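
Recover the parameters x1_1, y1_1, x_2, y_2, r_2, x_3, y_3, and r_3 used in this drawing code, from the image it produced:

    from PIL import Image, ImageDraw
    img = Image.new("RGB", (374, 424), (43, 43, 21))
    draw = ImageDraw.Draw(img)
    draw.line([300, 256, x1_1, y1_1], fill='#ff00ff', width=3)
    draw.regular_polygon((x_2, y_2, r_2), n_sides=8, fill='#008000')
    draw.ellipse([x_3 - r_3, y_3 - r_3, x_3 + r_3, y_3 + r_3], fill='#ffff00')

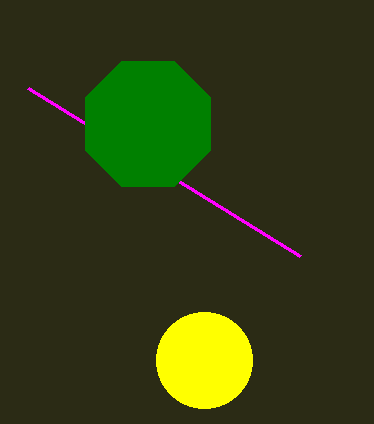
x1_1 = 28, y1_1 = 88, x_2 = 148, y_2 = 124, r_2 = 68, x_3 = 204, y_3 = 360, r_3 = 48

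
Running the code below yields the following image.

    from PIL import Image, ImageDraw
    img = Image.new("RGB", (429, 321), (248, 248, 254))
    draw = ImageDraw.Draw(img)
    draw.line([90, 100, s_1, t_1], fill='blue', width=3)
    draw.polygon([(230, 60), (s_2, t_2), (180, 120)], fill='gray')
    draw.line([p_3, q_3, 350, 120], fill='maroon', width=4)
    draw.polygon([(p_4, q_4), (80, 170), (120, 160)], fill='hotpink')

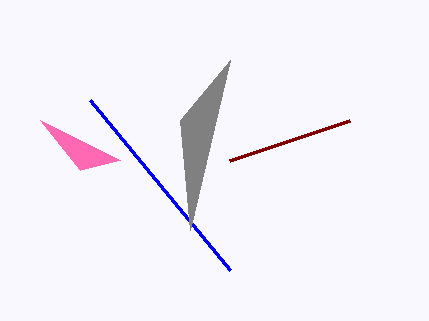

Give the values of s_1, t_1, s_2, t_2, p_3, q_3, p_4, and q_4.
s_1 = 230; t_1 = 270; s_2 = 190; t_2 = 230; p_3 = 230; q_3 = 160; p_4 = 40; q_4 = 120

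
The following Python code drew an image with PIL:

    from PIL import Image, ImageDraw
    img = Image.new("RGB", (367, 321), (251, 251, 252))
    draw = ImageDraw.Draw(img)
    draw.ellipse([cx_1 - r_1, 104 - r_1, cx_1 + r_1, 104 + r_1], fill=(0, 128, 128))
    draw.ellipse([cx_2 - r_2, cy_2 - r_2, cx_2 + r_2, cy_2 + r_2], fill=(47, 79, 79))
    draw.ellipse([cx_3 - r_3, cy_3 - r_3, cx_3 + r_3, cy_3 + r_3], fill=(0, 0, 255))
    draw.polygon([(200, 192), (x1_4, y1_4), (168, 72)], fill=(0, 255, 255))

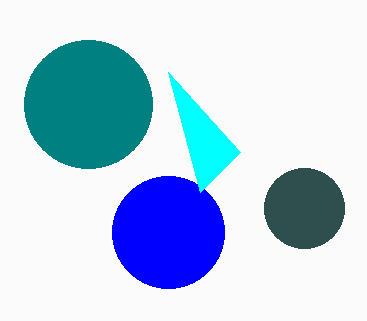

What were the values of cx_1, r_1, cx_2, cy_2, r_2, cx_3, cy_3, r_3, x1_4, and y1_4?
cx_1 = 88
r_1 = 64
cx_2 = 304
cy_2 = 208
r_2 = 40
cx_3 = 168
cy_3 = 232
r_3 = 56
x1_4 = 240
y1_4 = 152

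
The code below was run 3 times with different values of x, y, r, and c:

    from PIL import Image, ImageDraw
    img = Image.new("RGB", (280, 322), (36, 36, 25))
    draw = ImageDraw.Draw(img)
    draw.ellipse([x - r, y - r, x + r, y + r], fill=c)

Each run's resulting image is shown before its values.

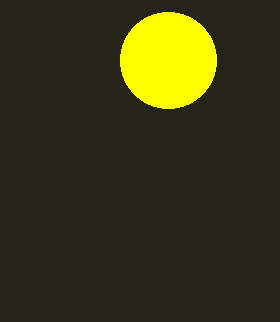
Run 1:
x = 168
y = 60
r = 48
c = 'yellow'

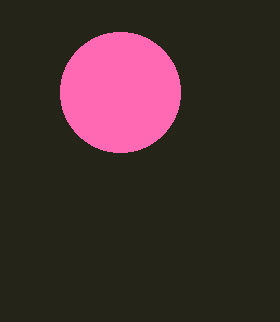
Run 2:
x = 120
y = 92
r = 60
c = 'hotpink'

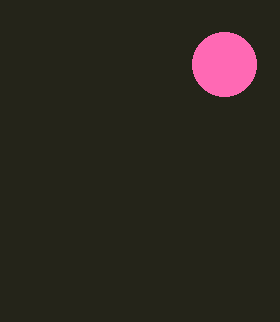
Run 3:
x = 224, y = 64, r = 32, c = 'hotpink'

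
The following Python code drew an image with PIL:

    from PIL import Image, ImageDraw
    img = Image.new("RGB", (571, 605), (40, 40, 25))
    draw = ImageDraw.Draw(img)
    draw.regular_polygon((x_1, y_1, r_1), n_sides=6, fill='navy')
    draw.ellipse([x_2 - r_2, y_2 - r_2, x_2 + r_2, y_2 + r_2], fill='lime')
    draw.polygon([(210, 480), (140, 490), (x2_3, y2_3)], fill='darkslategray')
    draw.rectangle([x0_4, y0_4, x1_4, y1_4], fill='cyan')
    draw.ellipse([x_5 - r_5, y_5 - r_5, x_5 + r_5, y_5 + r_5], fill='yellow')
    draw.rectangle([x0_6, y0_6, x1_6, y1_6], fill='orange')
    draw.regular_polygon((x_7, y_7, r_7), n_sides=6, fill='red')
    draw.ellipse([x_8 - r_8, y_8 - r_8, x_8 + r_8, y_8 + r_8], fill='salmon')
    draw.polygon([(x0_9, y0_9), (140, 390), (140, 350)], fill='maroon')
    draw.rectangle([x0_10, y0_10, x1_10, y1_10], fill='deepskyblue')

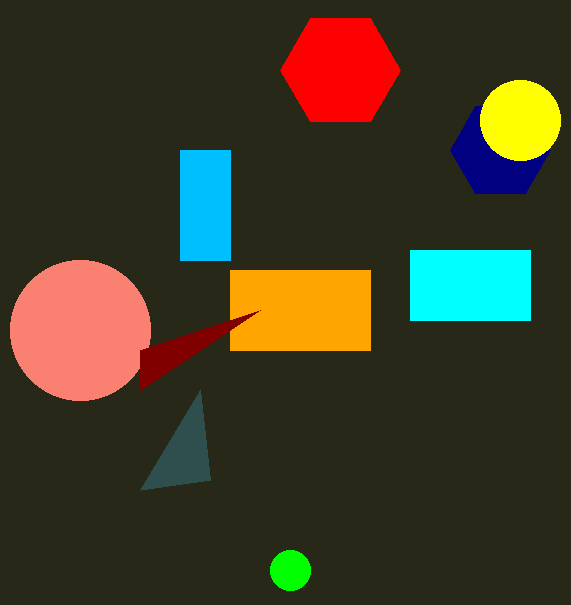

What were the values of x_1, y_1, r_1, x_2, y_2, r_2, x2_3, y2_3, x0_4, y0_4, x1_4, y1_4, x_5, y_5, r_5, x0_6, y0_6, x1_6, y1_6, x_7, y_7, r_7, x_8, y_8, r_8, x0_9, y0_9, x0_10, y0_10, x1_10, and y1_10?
x_1 = 500; y_1 = 150; r_1 = 50; x_2 = 290; y_2 = 570; r_2 = 20; x2_3 = 200; y2_3 = 390; x0_4 = 410; y0_4 = 250; x1_4 = 530; y1_4 = 320; x_5 = 520; y_5 = 120; r_5 = 40; x0_6 = 230; y0_6 = 270; x1_6 = 370; y1_6 = 350; x_7 = 340; y_7 = 70; r_7 = 60; x_8 = 80; y_8 = 330; r_8 = 70; x0_9 = 260; y0_9 = 310; x0_10 = 180; y0_10 = 150; x1_10 = 230; y1_10 = 260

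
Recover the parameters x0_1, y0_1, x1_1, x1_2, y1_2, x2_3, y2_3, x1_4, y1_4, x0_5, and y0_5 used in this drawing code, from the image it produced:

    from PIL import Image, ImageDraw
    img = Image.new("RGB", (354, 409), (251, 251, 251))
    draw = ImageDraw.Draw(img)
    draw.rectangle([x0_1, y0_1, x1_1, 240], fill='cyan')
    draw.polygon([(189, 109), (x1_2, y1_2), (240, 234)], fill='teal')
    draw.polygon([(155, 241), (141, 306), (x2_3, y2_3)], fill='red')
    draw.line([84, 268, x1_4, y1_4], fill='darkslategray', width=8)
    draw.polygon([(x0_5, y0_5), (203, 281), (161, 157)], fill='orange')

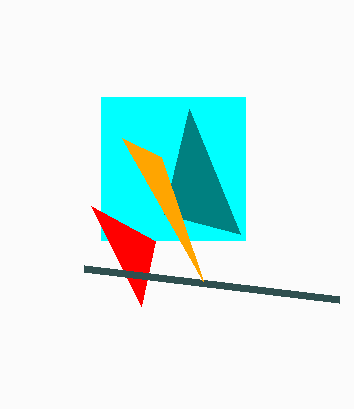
x0_1 = 101
y0_1 = 97
x1_1 = 245
x1_2 = 164
y1_2 = 214
x2_3 = 91
y2_3 = 206
x1_4 = 339
y1_4 = 299
x0_5 = 122
y0_5 = 138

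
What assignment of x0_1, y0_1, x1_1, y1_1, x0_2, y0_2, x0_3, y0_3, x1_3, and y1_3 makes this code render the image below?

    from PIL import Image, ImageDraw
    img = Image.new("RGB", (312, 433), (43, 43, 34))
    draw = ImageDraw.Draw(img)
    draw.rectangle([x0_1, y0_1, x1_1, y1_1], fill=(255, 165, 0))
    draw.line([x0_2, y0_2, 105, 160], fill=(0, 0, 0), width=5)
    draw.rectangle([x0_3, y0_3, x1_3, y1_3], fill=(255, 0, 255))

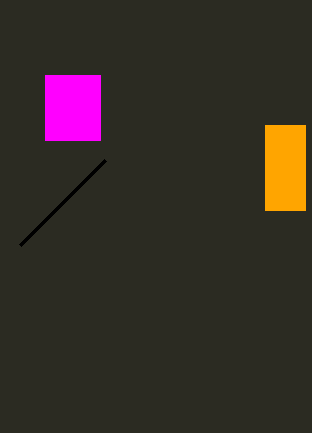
x0_1 = 265, y0_1 = 125, x1_1 = 305, y1_1 = 210, x0_2 = 20, y0_2 = 245, x0_3 = 45, y0_3 = 75, x1_3 = 100, y1_3 = 140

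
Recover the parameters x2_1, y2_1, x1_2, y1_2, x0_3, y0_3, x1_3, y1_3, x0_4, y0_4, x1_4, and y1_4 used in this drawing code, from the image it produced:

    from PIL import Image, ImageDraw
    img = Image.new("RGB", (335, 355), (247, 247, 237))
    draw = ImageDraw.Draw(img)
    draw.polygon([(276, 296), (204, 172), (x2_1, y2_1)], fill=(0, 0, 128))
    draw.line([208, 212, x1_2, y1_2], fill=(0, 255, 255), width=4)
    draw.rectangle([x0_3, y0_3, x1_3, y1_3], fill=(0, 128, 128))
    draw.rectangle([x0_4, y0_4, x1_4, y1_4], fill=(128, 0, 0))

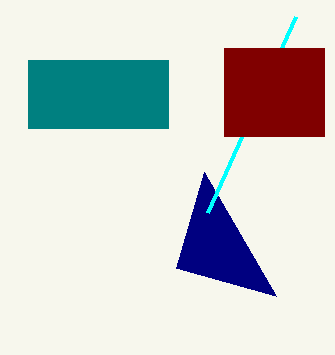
x2_1 = 176, y2_1 = 268, x1_2 = 296, y1_2 = 16, x0_3 = 28, y0_3 = 60, x1_3 = 168, y1_3 = 128, x0_4 = 224, y0_4 = 48, x1_4 = 324, y1_4 = 136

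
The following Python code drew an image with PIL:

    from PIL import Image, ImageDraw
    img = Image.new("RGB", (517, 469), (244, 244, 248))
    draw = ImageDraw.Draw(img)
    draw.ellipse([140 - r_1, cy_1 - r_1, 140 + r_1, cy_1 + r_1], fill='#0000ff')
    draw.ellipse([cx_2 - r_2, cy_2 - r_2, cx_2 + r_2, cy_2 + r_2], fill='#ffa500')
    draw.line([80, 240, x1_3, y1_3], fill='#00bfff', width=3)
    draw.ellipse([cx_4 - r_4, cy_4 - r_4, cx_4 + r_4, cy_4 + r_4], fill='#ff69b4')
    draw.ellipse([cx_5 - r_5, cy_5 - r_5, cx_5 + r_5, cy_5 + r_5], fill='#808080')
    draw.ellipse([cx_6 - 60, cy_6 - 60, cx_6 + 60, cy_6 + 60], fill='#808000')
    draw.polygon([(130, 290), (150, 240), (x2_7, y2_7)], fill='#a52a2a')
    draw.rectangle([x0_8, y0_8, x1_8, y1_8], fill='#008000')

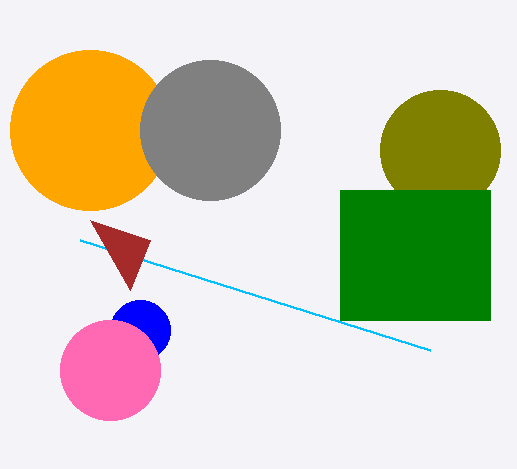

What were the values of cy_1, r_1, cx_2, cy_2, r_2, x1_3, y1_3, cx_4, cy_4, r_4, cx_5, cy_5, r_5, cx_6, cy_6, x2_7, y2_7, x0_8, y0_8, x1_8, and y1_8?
cy_1 = 330
r_1 = 30
cx_2 = 90
cy_2 = 130
r_2 = 80
x1_3 = 430
y1_3 = 350
cx_4 = 110
cy_4 = 370
r_4 = 50
cx_5 = 210
cy_5 = 130
r_5 = 70
cx_6 = 440
cy_6 = 150
x2_7 = 90
y2_7 = 220
x0_8 = 340
y0_8 = 190
x1_8 = 490
y1_8 = 320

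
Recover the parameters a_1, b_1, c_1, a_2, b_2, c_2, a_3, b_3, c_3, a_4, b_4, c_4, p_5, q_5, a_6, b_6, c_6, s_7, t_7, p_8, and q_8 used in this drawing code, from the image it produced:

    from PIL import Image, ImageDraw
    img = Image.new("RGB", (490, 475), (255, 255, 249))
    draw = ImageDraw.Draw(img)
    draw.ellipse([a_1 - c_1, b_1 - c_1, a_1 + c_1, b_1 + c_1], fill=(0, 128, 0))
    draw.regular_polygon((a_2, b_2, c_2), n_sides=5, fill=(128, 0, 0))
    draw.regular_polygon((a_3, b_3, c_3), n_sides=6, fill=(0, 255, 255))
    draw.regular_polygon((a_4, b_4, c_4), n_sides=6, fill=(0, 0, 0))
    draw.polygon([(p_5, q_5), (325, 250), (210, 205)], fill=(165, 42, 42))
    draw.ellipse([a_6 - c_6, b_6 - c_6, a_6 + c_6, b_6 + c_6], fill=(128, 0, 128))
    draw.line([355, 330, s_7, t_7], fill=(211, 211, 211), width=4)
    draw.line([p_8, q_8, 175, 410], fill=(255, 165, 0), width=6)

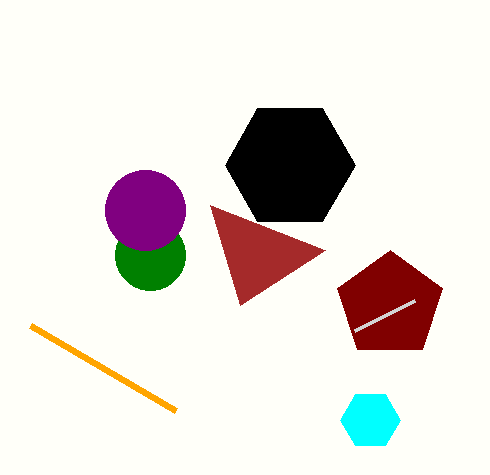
a_1 = 150; b_1 = 255; c_1 = 35; a_2 = 390; b_2 = 305; c_2 = 55; a_3 = 370; b_3 = 420; c_3 = 30; a_4 = 290; b_4 = 165; c_4 = 65; p_5 = 240; q_5 = 305; a_6 = 145; b_6 = 210; c_6 = 40; s_7 = 415; t_7 = 300; p_8 = 30; q_8 = 325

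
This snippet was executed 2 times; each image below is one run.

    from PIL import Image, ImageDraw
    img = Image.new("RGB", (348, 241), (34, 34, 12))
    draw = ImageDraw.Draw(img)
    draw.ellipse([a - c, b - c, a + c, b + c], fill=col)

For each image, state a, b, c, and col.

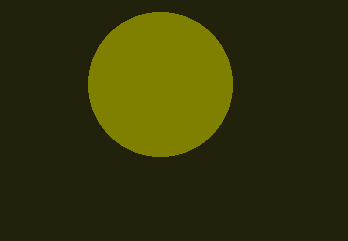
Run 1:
a = 160
b = 84
c = 72
col = 'olive'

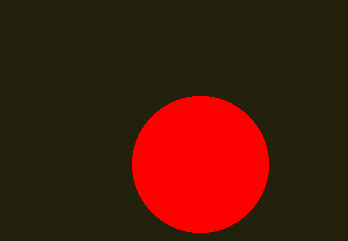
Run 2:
a = 200, b = 164, c = 68, col = 'red'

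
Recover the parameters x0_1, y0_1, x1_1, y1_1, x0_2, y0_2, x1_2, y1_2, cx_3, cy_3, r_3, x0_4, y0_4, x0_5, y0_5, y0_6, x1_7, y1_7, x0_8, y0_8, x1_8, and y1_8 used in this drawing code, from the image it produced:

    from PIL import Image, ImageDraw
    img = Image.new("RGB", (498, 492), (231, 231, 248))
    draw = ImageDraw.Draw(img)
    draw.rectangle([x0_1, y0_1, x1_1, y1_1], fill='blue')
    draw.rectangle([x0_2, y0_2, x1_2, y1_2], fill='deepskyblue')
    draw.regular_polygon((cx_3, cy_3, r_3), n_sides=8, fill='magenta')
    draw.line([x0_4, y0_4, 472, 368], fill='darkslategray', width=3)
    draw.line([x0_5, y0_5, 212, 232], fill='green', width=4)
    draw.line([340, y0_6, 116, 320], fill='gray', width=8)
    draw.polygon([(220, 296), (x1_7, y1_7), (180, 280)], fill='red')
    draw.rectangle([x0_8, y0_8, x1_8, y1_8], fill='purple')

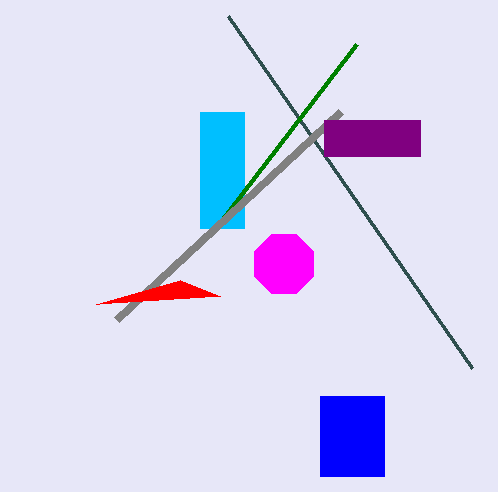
x0_1 = 320
y0_1 = 396
x1_1 = 384
y1_1 = 476
x0_2 = 200
y0_2 = 112
x1_2 = 244
y1_2 = 228
cx_3 = 284
cy_3 = 264
r_3 = 32
x0_4 = 228
y0_4 = 16
x0_5 = 356
y0_5 = 44
y0_6 = 112
x1_7 = 96
y1_7 = 304
x0_8 = 324
y0_8 = 120
x1_8 = 420
y1_8 = 156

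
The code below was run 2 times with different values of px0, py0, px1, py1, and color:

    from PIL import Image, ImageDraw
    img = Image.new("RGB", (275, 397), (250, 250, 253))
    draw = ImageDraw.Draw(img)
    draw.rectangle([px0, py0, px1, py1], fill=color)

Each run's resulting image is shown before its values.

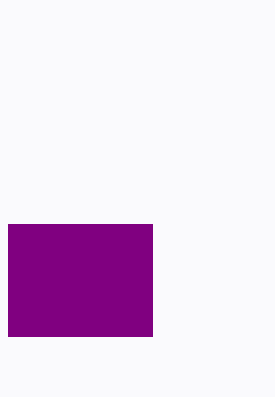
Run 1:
px0 = 8
py0 = 224
px1 = 152
py1 = 336
color = 'purple'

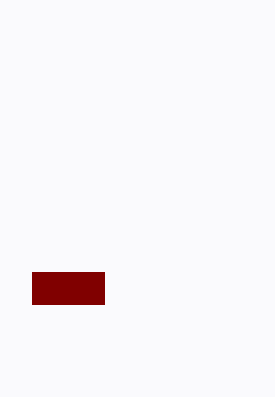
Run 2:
px0 = 32; py0 = 272; px1 = 104; py1 = 304; color = 'maroon'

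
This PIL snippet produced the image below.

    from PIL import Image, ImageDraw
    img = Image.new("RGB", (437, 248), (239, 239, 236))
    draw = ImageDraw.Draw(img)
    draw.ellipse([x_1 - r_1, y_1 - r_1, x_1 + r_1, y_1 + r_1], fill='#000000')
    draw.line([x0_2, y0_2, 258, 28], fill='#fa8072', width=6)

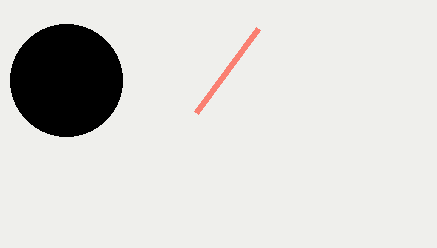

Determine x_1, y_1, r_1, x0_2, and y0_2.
x_1 = 66
y_1 = 80
r_1 = 56
x0_2 = 196
y0_2 = 112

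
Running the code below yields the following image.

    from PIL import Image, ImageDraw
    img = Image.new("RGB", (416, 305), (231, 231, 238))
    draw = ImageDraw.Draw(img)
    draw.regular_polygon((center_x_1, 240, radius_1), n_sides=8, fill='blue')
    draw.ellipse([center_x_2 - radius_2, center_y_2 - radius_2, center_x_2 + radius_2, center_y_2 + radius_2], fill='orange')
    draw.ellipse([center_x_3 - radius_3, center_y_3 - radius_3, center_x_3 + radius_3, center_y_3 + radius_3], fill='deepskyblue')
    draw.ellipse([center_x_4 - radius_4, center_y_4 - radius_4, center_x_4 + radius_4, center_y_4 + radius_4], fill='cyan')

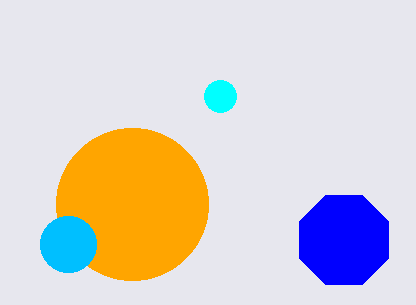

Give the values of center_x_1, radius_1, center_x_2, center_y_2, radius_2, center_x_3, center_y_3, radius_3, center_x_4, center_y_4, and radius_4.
center_x_1 = 344, radius_1 = 48, center_x_2 = 132, center_y_2 = 204, radius_2 = 76, center_x_3 = 68, center_y_3 = 244, radius_3 = 28, center_x_4 = 220, center_y_4 = 96, radius_4 = 16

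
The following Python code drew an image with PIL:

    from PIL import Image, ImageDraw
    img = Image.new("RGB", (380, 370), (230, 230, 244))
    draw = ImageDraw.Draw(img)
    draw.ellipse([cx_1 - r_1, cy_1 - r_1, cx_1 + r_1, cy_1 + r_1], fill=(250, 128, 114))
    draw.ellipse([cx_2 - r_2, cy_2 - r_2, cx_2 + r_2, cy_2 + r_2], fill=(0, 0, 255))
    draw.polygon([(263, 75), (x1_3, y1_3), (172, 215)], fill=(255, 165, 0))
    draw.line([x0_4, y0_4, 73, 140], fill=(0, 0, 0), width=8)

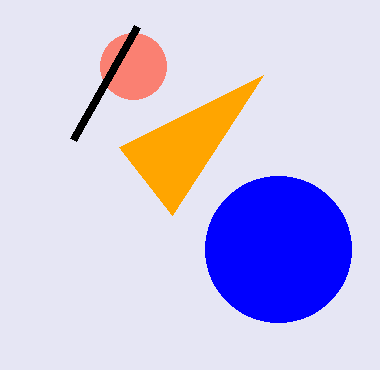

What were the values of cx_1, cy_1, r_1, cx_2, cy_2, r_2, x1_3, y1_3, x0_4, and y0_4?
cx_1 = 133; cy_1 = 66; r_1 = 33; cx_2 = 278; cy_2 = 249; r_2 = 73; x1_3 = 119; y1_3 = 147; x0_4 = 137; y0_4 = 27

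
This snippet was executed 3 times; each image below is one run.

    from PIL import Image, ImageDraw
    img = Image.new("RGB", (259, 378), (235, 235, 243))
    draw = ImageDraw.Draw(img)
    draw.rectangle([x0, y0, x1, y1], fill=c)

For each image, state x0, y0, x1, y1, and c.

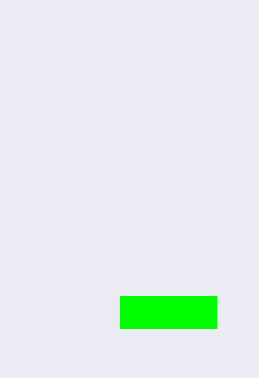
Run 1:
x0 = 120, y0 = 296, x1 = 216, y1 = 328, c = 'lime'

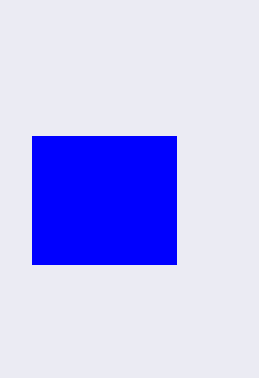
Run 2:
x0 = 32; y0 = 136; x1 = 176; y1 = 264; c = 'blue'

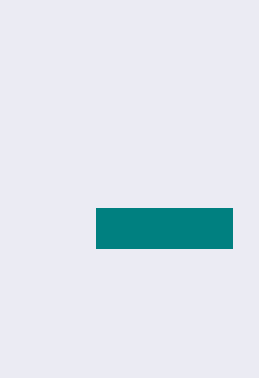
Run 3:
x0 = 96; y0 = 208; x1 = 232; y1 = 248; c = 'teal'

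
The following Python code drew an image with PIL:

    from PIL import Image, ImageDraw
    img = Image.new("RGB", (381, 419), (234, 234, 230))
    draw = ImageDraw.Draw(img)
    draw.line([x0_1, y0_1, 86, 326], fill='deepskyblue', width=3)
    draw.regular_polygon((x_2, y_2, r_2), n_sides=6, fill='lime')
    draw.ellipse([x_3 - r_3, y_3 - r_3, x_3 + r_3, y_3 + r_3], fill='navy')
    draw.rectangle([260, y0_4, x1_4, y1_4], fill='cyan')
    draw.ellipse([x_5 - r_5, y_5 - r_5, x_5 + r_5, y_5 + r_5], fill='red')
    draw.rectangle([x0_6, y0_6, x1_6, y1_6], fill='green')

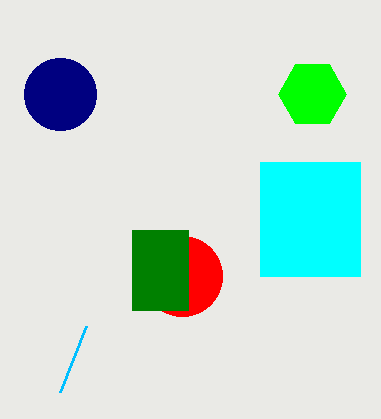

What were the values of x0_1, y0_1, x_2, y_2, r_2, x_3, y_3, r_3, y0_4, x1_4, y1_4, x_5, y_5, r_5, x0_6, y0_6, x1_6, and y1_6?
x0_1 = 60; y0_1 = 392; x_2 = 312; y_2 = 94; r_2 = 34; x_3 = 60; y_3 = 94; r_3 = 36; y0_4 = 162; x1_4 = 360; y1_4 = 276; x_5 = 182; y_5 = 276; r_5 = 40; x0_6 = 132; y0_6 = 230; x1_6 = 188; y1_6 = 310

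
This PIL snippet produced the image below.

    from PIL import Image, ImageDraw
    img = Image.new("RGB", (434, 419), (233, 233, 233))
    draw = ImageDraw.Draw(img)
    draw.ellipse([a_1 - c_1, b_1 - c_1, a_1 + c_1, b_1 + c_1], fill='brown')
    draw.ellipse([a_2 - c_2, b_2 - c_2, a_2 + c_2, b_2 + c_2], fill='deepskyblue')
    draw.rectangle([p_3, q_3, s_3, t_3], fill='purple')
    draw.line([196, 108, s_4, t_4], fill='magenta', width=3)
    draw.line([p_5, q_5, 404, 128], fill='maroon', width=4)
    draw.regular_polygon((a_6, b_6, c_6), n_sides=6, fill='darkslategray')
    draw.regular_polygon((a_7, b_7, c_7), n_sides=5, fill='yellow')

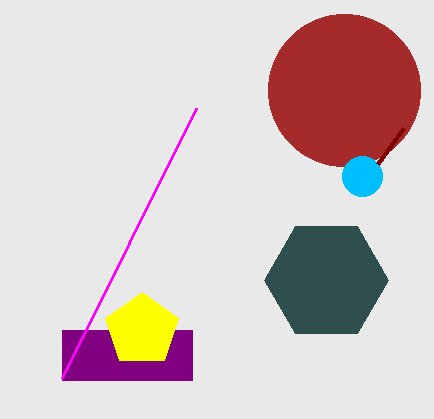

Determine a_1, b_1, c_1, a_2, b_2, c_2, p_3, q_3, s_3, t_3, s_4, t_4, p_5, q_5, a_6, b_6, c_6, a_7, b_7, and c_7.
a_1 = 344; b_1 = 90; c_1 = 76; a_2 = 362; b_2 = 176; c_2 = 20; p_3 = 62; q_3 = 330; s_3 = 192; t_3 = 380; s_4 = 62; t_4 = 378; p_5 = 378; q_5 = 164; a_6 = 326; b_6 = 280; c_6 = 62; a_7 = 142; b_7 = 330; c_7 = 38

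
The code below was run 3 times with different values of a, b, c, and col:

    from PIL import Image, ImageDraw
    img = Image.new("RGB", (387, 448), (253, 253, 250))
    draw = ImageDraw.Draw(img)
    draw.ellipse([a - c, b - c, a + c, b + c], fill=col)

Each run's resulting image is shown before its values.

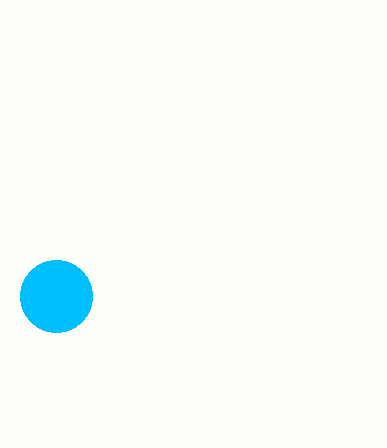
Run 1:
a = 56; b = 296; c = 36; col = 'deepskyblue'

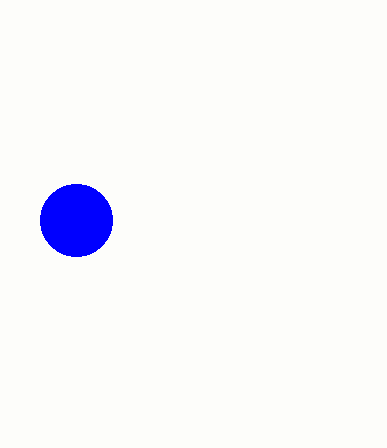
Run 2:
a = 76; b = 220; c = 36; col = 'blue'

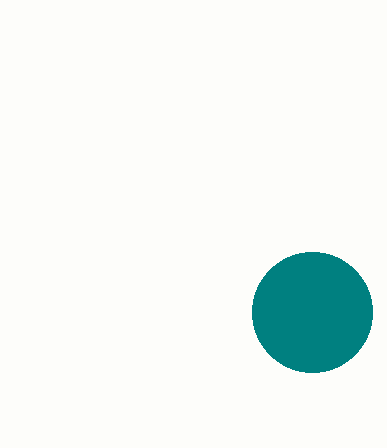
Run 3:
a = 312
b = 312
c = 60
col = 'teal'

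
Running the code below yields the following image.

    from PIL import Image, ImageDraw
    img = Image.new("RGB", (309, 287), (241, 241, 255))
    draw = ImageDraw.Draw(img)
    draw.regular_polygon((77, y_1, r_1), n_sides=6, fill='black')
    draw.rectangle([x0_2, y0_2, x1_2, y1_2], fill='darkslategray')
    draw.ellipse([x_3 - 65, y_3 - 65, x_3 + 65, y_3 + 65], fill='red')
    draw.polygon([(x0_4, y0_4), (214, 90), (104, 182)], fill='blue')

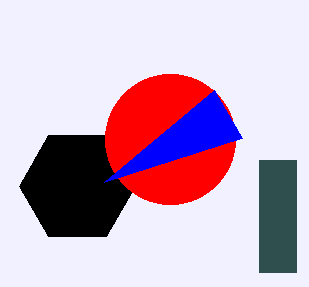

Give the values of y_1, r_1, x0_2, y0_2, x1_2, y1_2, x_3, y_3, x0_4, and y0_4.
y_1 = 186, r_1 = 58, x0_2 = 259, y0_2 = 160, x1_2 = 296, y1_2 = 272, x_3 = 170, y_3 = 139, x0_4 = 242, y0_4 = 138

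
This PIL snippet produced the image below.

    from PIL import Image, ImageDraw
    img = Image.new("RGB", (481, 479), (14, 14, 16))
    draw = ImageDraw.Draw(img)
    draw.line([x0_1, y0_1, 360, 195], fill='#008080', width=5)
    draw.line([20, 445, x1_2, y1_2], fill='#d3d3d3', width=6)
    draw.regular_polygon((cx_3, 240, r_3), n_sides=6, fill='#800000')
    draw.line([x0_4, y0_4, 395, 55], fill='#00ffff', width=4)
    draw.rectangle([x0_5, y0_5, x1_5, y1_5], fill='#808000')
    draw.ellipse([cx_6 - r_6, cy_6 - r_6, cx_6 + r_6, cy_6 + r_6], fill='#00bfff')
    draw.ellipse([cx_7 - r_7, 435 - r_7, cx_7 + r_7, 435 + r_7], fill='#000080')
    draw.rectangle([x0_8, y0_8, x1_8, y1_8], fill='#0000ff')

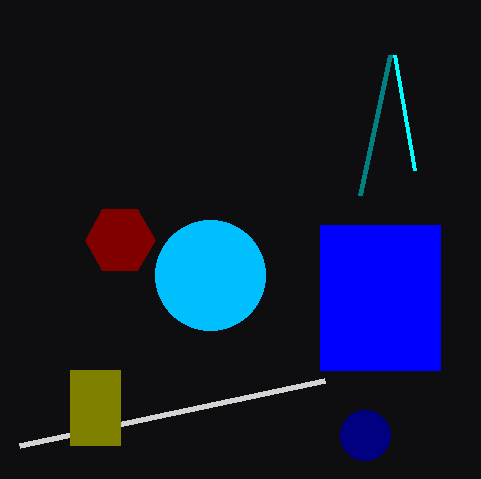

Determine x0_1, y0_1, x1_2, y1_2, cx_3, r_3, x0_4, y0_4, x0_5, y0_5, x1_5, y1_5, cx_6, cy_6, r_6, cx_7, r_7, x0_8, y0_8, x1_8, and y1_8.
x0_1 = 390
y0_1 = 55
x1_2 = 325
y1_2 = 380
cx_3 = 120
r_3 = 35
x0_4 = 415
y0_4 = 170
x0_5 = 70
y0_5 = 370
x1_5 = 120
y1_5 = 445
cx_6 = 210
cy_6 = 275
r_6 = 55
cx_7 = 365
r_7 = 25
x0_8 = 320
y0_8 = 225
x1_8 = 440
y1_8 = 370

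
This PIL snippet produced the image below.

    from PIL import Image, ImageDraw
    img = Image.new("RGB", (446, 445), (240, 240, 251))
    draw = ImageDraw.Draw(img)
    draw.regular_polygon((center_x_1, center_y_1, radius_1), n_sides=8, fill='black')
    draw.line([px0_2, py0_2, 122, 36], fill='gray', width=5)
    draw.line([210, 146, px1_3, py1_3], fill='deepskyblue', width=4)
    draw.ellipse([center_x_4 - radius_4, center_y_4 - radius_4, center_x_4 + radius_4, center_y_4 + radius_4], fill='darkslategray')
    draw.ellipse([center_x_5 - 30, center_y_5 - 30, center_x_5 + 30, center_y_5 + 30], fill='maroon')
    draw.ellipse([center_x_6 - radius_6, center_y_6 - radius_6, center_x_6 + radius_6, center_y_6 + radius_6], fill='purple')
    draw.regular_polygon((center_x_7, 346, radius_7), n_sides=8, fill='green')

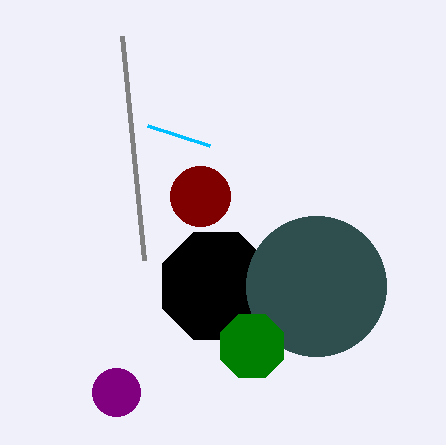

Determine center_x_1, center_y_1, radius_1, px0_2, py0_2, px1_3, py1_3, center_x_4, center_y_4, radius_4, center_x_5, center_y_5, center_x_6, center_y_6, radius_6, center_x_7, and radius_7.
center_x_1 = 216
center_y_1 = 286
radius_1 = 58
px0_2 = 144
py0_2 = 260
px1_3 = 148
py1_3 = 126
center_x_4 = 316
center_y_4 = 286
radius_4 = 70
center_x_5 = 200
center_y_5 = 196
center_x_6 = 116
center_y_6 = 392
radius_6 = 24
center_x_7 = 252
radius_7 = 34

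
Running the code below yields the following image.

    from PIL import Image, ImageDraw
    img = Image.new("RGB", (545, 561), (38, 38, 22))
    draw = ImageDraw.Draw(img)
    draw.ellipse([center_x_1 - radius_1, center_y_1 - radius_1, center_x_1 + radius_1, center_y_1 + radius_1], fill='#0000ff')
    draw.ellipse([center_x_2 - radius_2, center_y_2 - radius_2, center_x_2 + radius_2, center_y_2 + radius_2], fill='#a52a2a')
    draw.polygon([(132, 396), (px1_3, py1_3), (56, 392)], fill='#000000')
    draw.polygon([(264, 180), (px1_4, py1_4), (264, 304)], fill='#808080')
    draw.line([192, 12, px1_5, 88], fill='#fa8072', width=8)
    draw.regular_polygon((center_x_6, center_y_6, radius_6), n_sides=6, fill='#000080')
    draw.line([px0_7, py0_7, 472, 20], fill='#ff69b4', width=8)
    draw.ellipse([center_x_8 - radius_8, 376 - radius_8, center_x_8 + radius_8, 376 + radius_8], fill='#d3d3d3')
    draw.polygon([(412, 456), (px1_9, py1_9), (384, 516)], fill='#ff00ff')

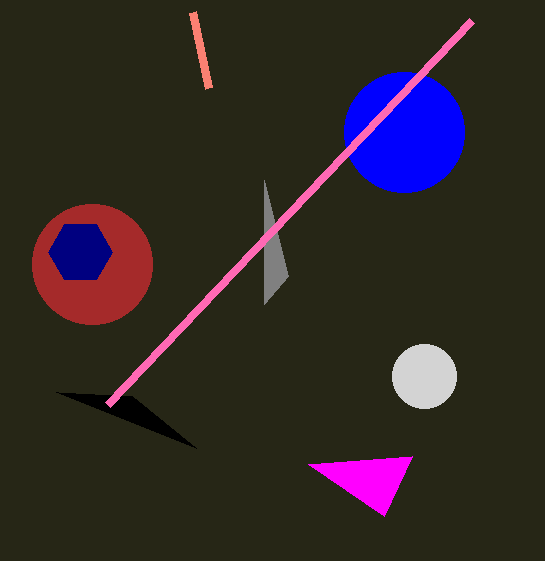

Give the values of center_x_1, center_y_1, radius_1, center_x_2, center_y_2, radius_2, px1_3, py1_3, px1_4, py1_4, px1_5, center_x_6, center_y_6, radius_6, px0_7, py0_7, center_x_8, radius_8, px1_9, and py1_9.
center_x_1 = 404, center_y_1 = 132, radius_1 = 60, center_x_2 = 92, center_y_2 = 264, radius_2 = 60, px1_3 = 196, py1_3 = 448, px1_4 = 288, py1_4 = 276, px1_5 = 208, center_x_6 = 80, center_y_6 = 252, radius_6 = 32, px0_7 = 108, py0_7 = 404, center_x_8 = 424, radius_8 = 32, px1_9 = 308, py1_9 = 464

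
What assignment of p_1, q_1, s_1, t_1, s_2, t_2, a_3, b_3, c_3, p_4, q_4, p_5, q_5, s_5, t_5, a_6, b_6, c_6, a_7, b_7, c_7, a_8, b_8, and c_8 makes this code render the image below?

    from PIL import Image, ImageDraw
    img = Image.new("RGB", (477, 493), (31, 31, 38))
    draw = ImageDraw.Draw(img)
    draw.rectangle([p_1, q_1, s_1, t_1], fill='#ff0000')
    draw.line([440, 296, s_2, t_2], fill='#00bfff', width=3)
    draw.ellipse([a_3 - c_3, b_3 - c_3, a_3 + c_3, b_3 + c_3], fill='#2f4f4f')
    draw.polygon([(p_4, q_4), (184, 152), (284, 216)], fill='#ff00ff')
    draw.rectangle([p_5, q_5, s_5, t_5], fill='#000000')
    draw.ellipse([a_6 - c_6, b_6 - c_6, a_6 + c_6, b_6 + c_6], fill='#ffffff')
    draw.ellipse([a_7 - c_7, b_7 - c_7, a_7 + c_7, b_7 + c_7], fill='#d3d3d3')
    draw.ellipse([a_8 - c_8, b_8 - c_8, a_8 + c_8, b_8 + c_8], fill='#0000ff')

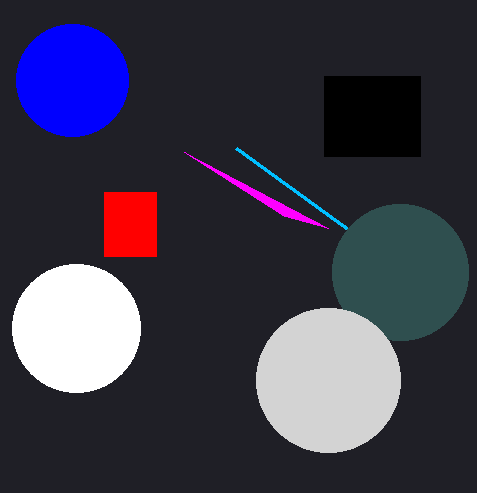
p_1 = 104; q_1 = 192; s_1 = 156; t_1 = 256; s_2 = 236; t_2 = 148; a_3 = 400; b_3 = 272; c_3 = 68; p_4 = 328; q_4 = 228; p_5 = 324; q_5 = 76; s_5 = 420; t_5 = 156; a_6 = 76; b_6 = 328; c_6 = 64; a_7 = 328; b_7 = 380; c_7 = 72; a_8 = 72; b_8 = 80; c_8 = 56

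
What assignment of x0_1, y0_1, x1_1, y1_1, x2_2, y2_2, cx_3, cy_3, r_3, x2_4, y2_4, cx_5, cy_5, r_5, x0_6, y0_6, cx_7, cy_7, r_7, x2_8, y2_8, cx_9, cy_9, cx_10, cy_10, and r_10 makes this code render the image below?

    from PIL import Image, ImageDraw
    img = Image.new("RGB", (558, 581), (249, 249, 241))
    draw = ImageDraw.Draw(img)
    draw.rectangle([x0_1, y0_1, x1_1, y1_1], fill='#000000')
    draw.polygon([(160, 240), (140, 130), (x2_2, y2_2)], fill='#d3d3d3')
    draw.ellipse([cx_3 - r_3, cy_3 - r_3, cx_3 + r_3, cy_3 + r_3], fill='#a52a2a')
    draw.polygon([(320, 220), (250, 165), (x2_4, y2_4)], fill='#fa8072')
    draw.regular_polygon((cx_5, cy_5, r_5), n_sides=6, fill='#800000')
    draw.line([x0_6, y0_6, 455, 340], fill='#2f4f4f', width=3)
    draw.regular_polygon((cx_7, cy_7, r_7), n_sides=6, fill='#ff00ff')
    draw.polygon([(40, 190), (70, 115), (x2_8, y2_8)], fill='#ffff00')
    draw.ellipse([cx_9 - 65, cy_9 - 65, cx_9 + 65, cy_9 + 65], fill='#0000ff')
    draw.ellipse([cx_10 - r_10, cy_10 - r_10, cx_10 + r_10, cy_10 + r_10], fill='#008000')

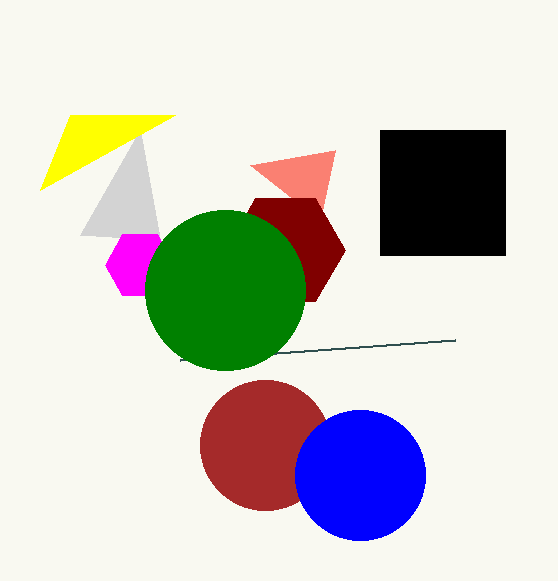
x0_1 = 380, y0_1 = 130, x1_1 = 505, y1_1 = 255, x2_2 = 80, y2_2 = 235, cx_3 = 265, cy_3 = 445, r_3 = 65, x2_4 = 335, y2_4 = 150, cx_5 = 285, cy_5 = 250, r_5 = 60, x0_6 = 180, y0_6 = 360, cx_7 = 140, cy_7 = 265, r_7 = 35, x2_8 = 175, y2_8 = 115, cx_9 = 360, cy_9 = 475, cx_10 = 225, cy_10 = 290, r_10 = 80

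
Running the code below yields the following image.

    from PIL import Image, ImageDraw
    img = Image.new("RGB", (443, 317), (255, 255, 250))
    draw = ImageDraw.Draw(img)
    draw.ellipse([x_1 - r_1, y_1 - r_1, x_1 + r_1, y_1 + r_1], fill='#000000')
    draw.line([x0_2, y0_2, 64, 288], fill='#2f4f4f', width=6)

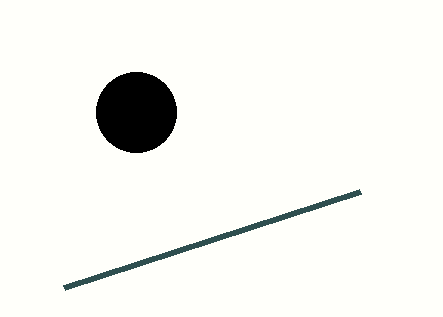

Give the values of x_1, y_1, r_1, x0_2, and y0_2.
x_1 = 136; y_1 = 112; r_1 = 40; x0_2 = 360; y0_2 = 192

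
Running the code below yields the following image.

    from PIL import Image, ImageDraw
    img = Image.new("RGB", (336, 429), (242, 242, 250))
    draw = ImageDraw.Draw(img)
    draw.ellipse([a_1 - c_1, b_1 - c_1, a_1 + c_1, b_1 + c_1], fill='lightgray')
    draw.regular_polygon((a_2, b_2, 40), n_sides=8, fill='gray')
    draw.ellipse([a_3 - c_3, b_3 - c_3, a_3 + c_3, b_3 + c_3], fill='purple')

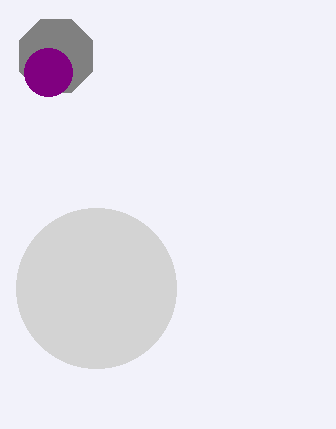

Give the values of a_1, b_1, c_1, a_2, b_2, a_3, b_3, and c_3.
a_1 = 96; b_1 = 288; c_1 = 80; a_2 = 56; b_2 = 56; a_3 = 48; b_3 = 72; c_3 = 24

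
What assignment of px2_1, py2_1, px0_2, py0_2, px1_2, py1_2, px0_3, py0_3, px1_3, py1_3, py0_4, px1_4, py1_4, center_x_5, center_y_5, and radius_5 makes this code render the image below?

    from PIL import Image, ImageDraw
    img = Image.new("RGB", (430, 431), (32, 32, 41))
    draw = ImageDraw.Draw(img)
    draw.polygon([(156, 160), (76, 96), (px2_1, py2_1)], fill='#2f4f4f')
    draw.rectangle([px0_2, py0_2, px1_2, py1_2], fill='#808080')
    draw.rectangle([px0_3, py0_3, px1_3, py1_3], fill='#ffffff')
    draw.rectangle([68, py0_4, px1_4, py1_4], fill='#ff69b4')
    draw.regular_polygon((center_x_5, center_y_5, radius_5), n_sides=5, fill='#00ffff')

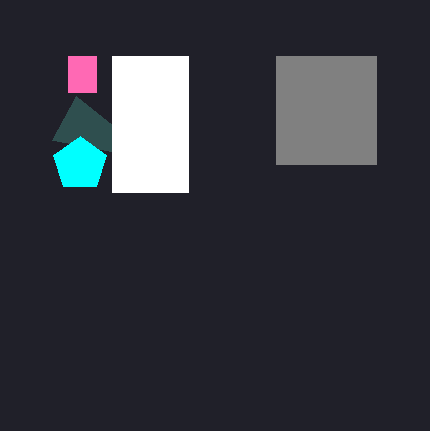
px2_1 = 52
py2_1 = 140
px0_2 = 276
py0_2 = 56
px1_2 = 376
py1_2 = 164
px0_3 = 112
py0_3 = 56
px1_3 = 188
py1_3 = 192
py0_4 = 56
px1_4 = 96
py1_4 = 92
center_x_5 = 80
center_y_5 = 164
radius_5 = 28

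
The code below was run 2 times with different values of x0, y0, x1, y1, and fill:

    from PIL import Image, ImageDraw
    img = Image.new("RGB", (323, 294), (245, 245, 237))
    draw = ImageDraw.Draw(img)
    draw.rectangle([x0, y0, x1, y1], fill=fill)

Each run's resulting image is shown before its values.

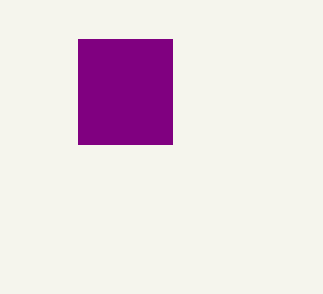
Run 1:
x0 = 78; y0 = 39; x1 = 172; y1 = 144; fill = 'purple'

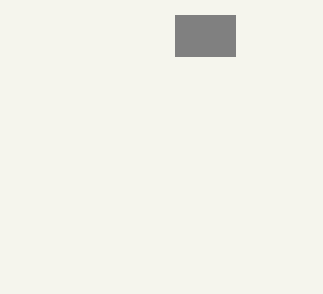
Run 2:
x0 = 175
y0 = 15
x1 = 235
y1 = 56
fill = 'gray'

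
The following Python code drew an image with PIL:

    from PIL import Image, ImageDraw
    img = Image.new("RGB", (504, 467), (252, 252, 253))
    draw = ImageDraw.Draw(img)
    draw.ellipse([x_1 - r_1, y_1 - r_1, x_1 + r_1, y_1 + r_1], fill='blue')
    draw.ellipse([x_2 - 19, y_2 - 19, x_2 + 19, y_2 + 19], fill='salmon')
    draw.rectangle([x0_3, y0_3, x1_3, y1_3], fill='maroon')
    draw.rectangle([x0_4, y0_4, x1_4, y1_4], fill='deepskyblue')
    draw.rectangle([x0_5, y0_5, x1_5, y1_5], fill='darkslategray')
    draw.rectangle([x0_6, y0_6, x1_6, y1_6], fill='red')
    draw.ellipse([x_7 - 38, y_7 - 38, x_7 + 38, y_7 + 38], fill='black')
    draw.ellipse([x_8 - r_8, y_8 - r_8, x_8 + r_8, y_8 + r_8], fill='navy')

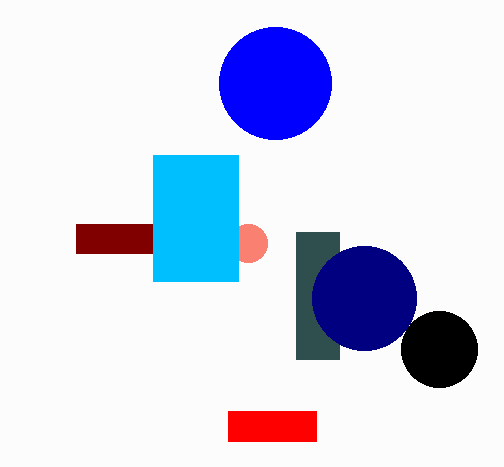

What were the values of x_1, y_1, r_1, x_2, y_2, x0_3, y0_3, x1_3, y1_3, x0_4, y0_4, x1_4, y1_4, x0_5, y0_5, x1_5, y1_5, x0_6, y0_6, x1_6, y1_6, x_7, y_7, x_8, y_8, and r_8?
x_1 = 275; y_1 = 83; r_1 = 56; x_2 = 248; y_2 = 243; x0_3 = 76; y0_3 = 224; x1_3 = 152; y1_3 = 253; x0_4 = 153; y0_4 = 155; x1_4 = 238; y1_4 = 281; x0_5 = 296; y0_5 = 232; x1_5 = 339; y1_5 = 359; x0_6 = 228; y0_6 = 411; x1_6 = 316; y1_6 = 441; x_7 = 439; y_7 = 349; x_8 = 364; y_8 = 298; r_8 = 52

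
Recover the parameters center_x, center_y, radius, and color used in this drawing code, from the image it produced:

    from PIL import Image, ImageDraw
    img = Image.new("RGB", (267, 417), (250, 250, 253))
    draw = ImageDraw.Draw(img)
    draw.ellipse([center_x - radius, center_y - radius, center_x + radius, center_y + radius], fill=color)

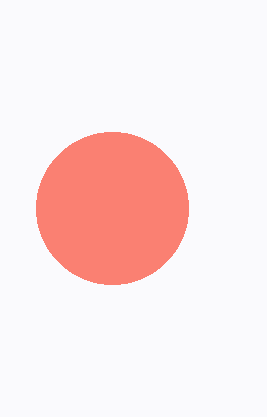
center_x = 112
center_y = 208
radius = 76
color = 'salmon'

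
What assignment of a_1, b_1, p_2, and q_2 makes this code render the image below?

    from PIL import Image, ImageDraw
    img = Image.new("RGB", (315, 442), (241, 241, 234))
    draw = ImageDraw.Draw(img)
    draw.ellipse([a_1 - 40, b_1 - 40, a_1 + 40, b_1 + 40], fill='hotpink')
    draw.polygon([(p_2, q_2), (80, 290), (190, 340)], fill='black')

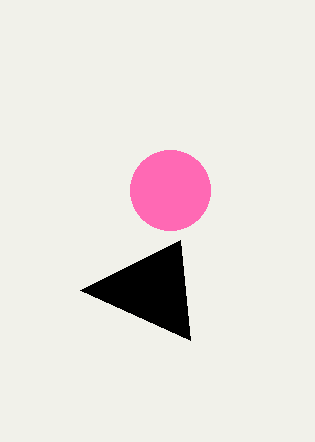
a_1 = 170; b_1 = 190; p_2 = 180; q_2 = 240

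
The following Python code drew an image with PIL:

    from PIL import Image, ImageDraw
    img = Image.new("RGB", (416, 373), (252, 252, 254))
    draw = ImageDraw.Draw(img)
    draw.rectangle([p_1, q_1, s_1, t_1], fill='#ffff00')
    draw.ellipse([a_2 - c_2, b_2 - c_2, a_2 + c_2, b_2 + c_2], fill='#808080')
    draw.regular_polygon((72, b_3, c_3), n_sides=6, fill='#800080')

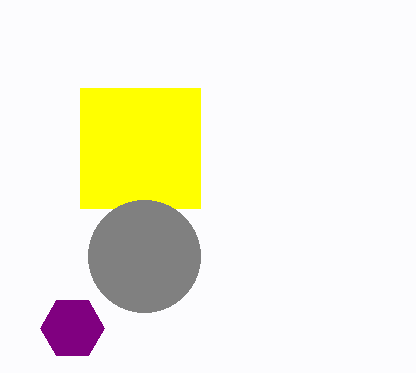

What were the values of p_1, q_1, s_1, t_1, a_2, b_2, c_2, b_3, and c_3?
p_1 = 80; q_1 = 88; s_1 = 200; t_1 = 208; a_2 = 144; b_2 = 256; c_2 = 56; b_3 = 328; c_3 = 32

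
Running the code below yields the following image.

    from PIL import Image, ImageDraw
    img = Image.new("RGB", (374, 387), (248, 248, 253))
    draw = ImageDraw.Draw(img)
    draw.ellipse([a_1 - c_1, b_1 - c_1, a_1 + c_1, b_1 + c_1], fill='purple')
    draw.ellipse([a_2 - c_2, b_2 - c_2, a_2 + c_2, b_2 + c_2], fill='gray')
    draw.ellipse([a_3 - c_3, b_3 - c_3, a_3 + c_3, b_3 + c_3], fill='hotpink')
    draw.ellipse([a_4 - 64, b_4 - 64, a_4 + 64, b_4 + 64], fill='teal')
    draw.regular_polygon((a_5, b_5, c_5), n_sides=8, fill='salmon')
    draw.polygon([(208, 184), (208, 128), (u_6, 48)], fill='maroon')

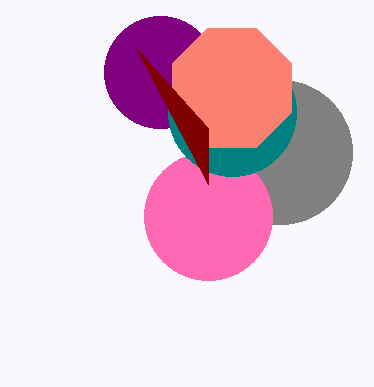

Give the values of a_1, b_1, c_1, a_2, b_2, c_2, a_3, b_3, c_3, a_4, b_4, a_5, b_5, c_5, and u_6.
a_1 = 160
b_1 = 72
c_1 = 56
a_2 = 280
b_2 = 152
c_2 = 72
a_3 = 208
b_3 = 216
c_3 = 64
a_4 = 232
b_4 = 112
a_5 = 232
b_5 = 88
c_5 = 64
u_6 = 136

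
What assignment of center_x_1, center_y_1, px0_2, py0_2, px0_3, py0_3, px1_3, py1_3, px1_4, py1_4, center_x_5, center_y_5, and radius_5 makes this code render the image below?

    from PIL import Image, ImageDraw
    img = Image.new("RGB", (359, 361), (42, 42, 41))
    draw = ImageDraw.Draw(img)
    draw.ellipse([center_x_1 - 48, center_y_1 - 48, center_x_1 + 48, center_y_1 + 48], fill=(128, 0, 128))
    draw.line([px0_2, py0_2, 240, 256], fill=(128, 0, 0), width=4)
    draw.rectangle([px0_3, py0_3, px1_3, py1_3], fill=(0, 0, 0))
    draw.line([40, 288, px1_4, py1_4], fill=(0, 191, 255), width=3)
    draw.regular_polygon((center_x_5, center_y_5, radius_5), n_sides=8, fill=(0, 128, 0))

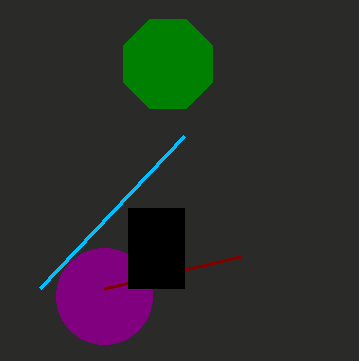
center_x_1 = 104, center_y_1 = 296, px0_2 = 104, py0_2 = 288, px0_3 = 128, py0_3 = 208, px1_3 = 184, py1_3 = 288, px1_4 = 184, py1_4 = 136, center_x_5 = 168, center_y_5 = 64, radius_5 = 48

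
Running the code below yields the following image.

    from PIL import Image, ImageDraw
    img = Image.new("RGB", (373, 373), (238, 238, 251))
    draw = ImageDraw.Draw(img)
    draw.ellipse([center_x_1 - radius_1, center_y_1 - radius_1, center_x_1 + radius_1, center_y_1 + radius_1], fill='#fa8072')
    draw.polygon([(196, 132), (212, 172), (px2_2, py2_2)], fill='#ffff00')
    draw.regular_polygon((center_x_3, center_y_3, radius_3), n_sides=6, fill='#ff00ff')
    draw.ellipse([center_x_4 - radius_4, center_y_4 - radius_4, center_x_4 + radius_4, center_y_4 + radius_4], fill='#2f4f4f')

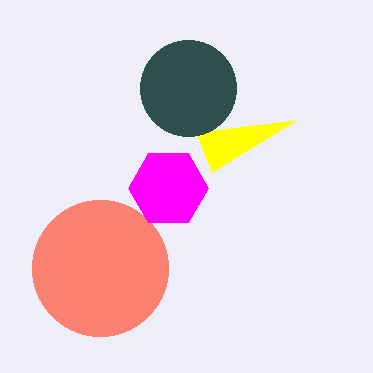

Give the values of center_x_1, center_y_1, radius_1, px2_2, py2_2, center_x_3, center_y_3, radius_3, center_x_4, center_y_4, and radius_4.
center_x_1 = 100
center_y_1 = 268
radius_1 = 68
px2_2 = 296
py2_2 = 120
center_x_3 = 168
center_y_3 = 188
radius_3 = 40
center_x_4 = 188
center_y_4 = 88
radius_4 = 48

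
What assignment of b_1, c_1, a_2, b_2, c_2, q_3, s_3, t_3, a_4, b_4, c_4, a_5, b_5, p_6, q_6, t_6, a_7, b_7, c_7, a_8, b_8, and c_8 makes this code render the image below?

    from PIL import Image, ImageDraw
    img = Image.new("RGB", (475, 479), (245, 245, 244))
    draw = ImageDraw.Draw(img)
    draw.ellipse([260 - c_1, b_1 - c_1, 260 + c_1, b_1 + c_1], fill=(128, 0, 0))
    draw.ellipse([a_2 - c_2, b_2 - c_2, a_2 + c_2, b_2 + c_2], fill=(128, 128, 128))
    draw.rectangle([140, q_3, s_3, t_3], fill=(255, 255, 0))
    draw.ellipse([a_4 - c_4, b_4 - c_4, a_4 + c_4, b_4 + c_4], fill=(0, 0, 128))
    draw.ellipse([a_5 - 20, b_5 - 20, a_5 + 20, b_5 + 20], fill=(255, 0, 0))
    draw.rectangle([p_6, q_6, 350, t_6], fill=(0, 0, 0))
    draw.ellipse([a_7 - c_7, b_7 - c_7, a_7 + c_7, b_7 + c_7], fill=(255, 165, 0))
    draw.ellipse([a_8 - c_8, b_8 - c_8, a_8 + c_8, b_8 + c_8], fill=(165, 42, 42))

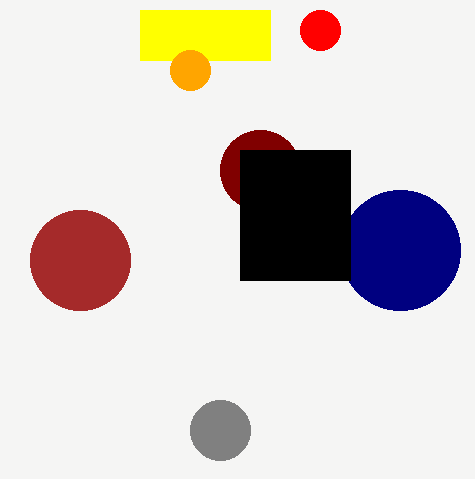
b_1 = 170
c_1 = 40
a_2 = 220
b_2 = 430
c_2 = 30
q_3 = 10
s_3 = 270
t_3 = 60
a_4 = 400
b_4 = 250
c_4 = 60
a_5 = 320
b_5 = 30
p_6 = 240
q_6 = 150
t_6 = 280
a_7 = 190
b_7 = 70
c_7 = 20
a_8 = 80
b_8 = 260
c_8 = 50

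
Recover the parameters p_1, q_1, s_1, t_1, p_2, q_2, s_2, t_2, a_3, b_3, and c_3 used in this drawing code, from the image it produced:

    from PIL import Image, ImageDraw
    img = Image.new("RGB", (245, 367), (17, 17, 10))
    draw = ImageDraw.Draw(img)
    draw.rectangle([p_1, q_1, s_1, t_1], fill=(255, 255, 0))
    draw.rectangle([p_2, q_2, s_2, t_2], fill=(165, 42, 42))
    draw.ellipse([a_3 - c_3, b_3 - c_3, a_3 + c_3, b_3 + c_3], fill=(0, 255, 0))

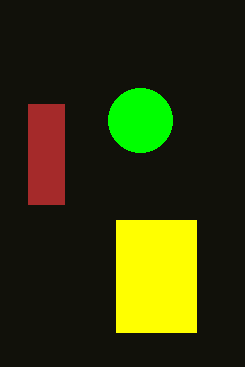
p_1 = 116, q_1 = 220, s_1 = 196, t_1 = 332, p_2 = 28, q_2 = 104, s_2 = 64, t_2 = 204, a_3 = 140, b_3 = 120, c_3 = 32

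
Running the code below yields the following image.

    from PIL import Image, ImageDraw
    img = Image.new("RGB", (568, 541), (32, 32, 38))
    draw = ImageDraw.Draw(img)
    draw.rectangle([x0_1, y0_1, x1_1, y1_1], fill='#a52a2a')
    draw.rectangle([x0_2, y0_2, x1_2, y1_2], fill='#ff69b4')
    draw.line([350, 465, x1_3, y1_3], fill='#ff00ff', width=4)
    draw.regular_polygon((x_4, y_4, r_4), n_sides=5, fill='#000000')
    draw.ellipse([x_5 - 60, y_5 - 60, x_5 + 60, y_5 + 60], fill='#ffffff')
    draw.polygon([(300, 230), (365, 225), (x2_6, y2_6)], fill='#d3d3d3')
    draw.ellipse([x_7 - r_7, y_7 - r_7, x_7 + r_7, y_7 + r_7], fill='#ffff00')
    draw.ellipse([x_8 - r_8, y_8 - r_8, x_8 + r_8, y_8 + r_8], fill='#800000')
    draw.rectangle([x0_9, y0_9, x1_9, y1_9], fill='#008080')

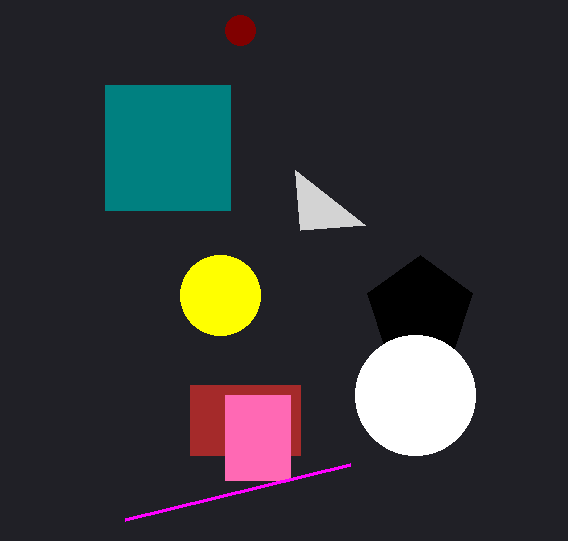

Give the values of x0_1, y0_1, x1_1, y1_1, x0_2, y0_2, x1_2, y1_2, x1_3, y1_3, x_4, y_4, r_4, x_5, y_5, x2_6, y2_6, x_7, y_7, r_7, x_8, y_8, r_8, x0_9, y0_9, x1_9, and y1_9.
x0_1 = 190
y0_1 = 385
x1_1 = 300
y1_1 = 455
x0_2 = 225
y0_2 = 395
x1_2 = 290
y1_2 = 480
x1_3 = 125
y1_3 = 520
x_4 = 420
y_4 = 310
r_4 = 55
x_5 = 415
y_5 = 395
x2_6 = 295
y2_6 = 170
x_7 = 220
y_7 = 295
r_7 = 40
x_8 = 240
y_8 = 30
r_8 = 15
x0_9 = 105
y0_9 = 85
x1_9 = 230
y1_9 = 210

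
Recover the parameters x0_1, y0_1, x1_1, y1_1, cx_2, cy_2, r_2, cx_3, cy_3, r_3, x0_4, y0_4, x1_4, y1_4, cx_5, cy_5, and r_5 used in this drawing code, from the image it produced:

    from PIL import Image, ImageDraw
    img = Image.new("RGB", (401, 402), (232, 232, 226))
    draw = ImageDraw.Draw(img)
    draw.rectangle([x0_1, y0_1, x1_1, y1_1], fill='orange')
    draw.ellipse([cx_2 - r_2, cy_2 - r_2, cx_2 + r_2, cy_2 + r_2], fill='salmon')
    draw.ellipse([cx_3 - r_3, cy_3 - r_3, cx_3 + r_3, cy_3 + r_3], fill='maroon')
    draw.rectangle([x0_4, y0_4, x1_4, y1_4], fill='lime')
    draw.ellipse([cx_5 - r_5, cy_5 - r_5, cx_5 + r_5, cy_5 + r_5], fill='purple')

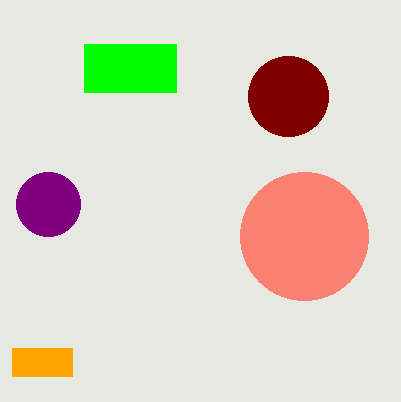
x0_1 = 12; y0_1 = 348; x1_1 = 72; y1_1 = 376; cx_2 = 304; cy_2 = 236; r_2 = 64; cx_3 = 288; cy_3 = 96; r_3 = 40; x0_4 = 84; y0_4 = 44; x1_4 = 176; y1_4 = 92; cx_5 = 48; cy_5 = 204; r_5 = 32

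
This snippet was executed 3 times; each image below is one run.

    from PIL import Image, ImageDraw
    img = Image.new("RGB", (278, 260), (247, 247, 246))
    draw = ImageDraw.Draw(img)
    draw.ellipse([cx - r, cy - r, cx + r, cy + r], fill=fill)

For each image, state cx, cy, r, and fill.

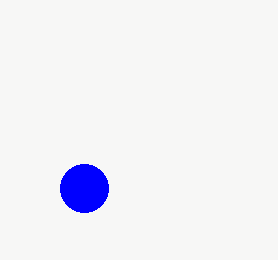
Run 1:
cx = 84
cy = 188
r = 24
fill = 'blue'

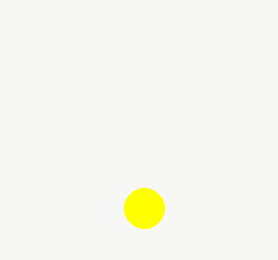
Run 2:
cx = 144
cy = 208
r = 20
fill = 'yellow'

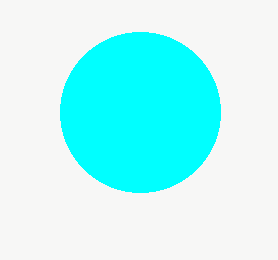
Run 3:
cx = 140; cy = 112; r = 80; fill = 'cyan'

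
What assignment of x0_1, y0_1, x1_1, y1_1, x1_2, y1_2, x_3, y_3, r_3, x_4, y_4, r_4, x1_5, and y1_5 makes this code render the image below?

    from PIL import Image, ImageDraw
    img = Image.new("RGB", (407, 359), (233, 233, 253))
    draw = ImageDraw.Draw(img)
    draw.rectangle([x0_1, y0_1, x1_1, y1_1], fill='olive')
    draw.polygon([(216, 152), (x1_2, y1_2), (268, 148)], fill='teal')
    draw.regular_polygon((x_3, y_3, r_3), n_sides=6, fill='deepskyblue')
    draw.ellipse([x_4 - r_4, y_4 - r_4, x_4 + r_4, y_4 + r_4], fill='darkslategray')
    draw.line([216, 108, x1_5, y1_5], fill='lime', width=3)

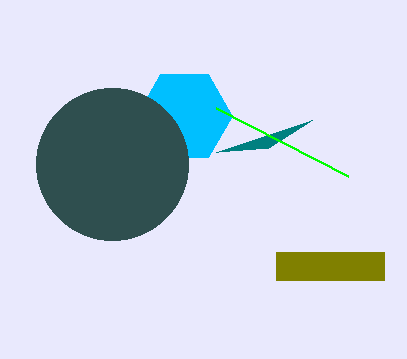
x0_1 = 276; y0_1 = 252; x1_1 = 384; y1_1 = 280; x1_2 = 312; y1_2 = 120; x_3 = 184; y_3 = 116; r_3 = 48; x_4 = 112; y_4 = 164; r_4 = 76; x1_5 = 348; y1_5 = 176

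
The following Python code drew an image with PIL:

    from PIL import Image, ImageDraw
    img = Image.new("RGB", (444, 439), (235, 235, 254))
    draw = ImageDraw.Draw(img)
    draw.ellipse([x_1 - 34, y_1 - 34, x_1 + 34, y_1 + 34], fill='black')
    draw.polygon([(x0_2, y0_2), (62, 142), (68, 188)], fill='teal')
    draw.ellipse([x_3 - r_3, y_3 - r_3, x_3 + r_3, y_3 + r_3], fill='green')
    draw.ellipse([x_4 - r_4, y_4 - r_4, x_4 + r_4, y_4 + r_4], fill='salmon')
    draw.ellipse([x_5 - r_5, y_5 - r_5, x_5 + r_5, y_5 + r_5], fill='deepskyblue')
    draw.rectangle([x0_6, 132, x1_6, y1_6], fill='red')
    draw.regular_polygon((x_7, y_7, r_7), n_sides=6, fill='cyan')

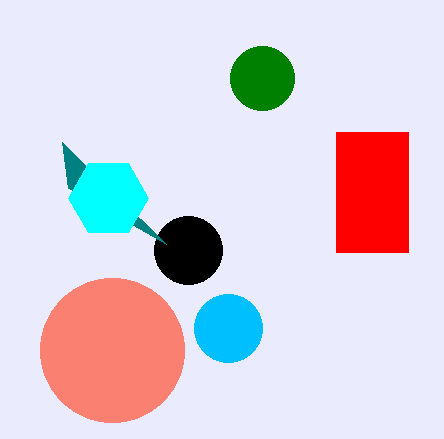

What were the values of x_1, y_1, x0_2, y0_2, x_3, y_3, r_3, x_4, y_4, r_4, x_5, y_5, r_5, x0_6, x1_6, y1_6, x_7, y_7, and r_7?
x_1 = 188, y_1 = 250, x0_2 = 166, y0_2 = 244, x_3 = 262, y_3 = 78, r_3 = 32, x_4 = 112, y_4 = 350, r_4 = 72, x_5 = 228, y_5 = 328, r_5 = 34, x0_6 = 336, x1_6 = 408, y1_6 = 252, x_7 = 108, y_7 = 198, r_7 = 40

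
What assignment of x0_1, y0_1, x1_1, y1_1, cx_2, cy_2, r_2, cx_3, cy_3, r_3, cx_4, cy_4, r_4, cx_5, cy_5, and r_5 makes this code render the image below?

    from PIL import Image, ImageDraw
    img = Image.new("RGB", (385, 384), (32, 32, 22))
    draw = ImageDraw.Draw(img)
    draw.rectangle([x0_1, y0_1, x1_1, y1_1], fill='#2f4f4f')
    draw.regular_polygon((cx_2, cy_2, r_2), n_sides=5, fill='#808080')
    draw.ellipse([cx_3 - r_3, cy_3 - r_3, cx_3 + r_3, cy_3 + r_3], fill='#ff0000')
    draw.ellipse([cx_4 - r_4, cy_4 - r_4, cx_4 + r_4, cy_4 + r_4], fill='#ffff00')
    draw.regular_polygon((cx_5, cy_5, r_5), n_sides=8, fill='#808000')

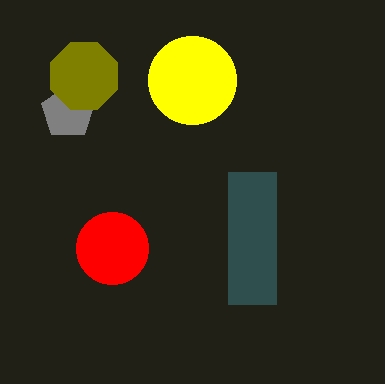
x0_1 = 228
y0_1 = 172
x1_1 = 276
y1_1 = 304
cx_2 = 68
cy_2 = 112
r_2 = 28
cx_3 = 112
cy_3 = 248
r_3 = 36
cx_4 = 192
cy_4 = 80
r_4 = 44
cx_5 = 84
cy_5 = 76
r_5 = 36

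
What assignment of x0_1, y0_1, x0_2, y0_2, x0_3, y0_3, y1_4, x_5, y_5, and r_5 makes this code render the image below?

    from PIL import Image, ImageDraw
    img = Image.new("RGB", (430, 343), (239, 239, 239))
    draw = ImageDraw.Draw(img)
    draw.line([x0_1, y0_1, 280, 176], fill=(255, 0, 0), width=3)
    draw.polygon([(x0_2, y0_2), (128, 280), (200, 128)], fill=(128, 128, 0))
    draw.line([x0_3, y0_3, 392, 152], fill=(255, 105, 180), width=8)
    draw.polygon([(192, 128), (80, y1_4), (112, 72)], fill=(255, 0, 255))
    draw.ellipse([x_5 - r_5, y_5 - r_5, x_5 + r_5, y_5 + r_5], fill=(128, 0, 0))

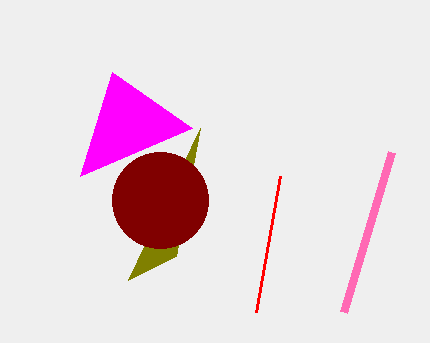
x0_1 = 256
y0_1 = 312
x0_2 = 176
y0_2 = 256
x0_3 = 344
y0_3 = 312
y1_4 = 176
x_5 = 160
y_5 = 200
r_5 = 48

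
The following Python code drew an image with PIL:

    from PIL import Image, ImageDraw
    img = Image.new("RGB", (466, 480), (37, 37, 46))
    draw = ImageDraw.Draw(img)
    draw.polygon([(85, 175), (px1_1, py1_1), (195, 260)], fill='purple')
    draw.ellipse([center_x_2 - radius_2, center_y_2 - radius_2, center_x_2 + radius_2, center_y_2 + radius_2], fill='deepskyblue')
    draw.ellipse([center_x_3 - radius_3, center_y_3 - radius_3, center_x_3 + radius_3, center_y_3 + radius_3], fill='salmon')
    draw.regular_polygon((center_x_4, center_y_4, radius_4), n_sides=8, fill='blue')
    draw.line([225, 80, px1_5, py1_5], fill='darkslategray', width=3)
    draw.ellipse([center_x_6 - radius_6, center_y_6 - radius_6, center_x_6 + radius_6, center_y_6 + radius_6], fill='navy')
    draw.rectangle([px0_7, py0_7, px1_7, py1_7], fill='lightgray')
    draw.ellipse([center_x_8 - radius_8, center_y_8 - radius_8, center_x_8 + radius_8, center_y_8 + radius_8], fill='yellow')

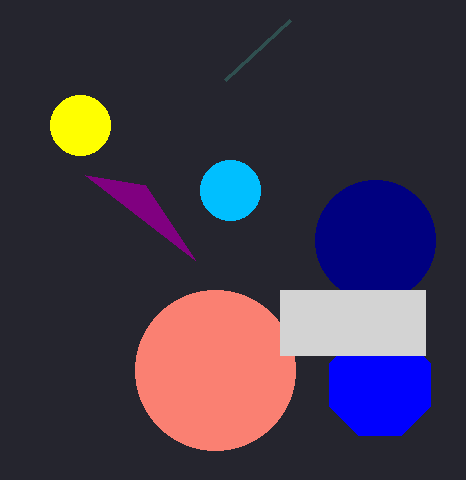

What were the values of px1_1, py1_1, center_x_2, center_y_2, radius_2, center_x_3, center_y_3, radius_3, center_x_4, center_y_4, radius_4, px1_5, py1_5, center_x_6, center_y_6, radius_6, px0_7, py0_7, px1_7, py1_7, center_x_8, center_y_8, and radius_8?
px1_1 = 145, py1_1 = 185, center_x_2 = 230, center_y_2 = 190, radius_2 = 30, center_x_3 = 215, center_y_3 = 370, radius_3 = 80, center_x_4 = 380, center_y_4 = 385, radius_4 = 55, px1_5 = 290, py1_5 = 20, center_x_6 = 375, center_y_6 = 240, radius_6 = 60, px0_7 = 280, py0_7 = 290, px1_7 = 425, py1_7 = 355, center_x_8 = 80, center_y_8 = 125, radius_8 = 30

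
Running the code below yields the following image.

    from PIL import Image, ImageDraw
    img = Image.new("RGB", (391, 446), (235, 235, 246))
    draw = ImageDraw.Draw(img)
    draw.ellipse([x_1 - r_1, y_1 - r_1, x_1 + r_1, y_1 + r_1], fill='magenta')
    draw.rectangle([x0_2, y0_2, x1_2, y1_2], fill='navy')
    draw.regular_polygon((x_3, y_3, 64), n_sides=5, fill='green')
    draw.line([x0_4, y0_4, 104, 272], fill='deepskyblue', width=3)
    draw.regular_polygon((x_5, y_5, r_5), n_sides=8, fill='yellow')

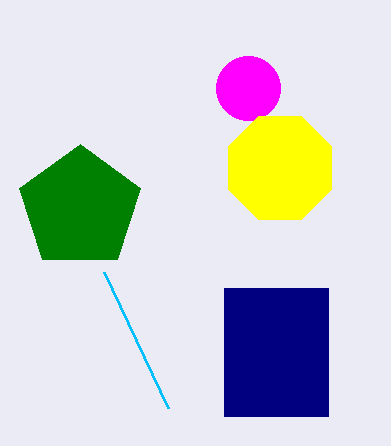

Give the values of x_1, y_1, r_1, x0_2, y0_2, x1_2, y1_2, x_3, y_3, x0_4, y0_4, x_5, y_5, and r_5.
x_1 = 248
y_1 = 88
r_1 = 32
x0_2 = 224
y0_2 = 288
x1_2 = 328
y1_2 = 416
x_3 = 80
y_3 = 208
x0_4 = 168
y0_4 = 408
x_5 = 280
y_5 = 168
r_5 = 56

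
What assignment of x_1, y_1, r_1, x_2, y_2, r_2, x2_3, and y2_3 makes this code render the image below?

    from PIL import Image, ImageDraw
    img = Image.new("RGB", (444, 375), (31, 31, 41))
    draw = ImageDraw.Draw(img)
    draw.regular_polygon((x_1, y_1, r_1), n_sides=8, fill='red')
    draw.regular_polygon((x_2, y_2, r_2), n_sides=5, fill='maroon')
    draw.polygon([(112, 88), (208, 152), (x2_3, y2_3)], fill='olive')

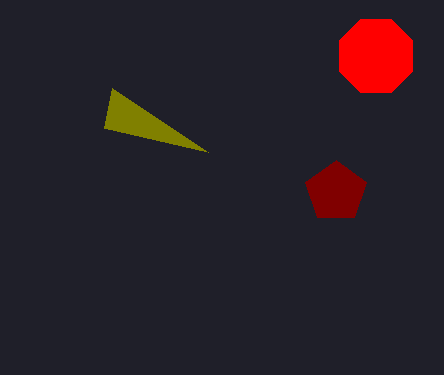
x_1 = 376; y_1 = 56; r_1 = 40; x_2 = 336; y_2 = 192; r_2 = 32; x2_3 = 104; y2_3 = 128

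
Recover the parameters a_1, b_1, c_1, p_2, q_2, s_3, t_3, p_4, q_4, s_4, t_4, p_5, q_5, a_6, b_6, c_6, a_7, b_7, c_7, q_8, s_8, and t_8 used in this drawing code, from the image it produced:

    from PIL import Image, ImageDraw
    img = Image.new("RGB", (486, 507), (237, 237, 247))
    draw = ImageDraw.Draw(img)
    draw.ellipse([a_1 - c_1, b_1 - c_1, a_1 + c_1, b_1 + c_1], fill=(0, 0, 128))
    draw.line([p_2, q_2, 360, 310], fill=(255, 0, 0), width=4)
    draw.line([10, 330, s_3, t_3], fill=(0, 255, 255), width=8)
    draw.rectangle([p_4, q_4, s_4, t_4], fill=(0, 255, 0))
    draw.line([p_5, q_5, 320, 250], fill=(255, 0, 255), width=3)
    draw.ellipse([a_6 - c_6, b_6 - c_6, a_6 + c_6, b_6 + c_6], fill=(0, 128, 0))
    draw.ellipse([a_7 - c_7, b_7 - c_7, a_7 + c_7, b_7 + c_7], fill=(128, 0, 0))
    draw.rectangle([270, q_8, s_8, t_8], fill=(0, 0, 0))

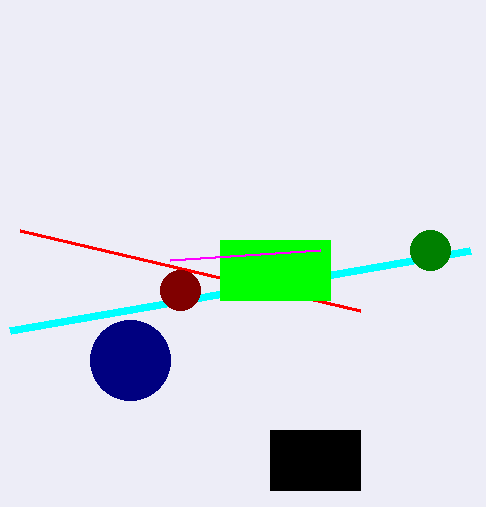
a_1 = 130; b_1 = 360; c_1 = 40; p_2 = 20; q_2 = 230; s_3 = 470; t_3 = 250; p_4 = 220; q_4 = 240; s_4 = 330; t_4 = 300; p_5 = 170; q_5 = 260; a_6 = 430; b_6 = 250; c_6 = 20; a_7 = 180; b_7 = 290; c_7 = 20; q_8 = 430; s_8 = 360; t_8 = 490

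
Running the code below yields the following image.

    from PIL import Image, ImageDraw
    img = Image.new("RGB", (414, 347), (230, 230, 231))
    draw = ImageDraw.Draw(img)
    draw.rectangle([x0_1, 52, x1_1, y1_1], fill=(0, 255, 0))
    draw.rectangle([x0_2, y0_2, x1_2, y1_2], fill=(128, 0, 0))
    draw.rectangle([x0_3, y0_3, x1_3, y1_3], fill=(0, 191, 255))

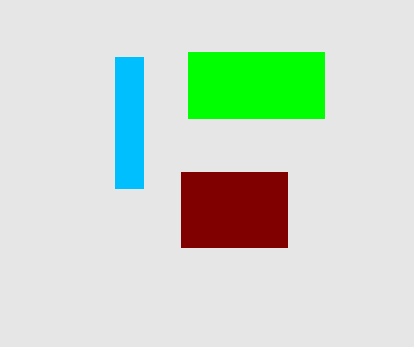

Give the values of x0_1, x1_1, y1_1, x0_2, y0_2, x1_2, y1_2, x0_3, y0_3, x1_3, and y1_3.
x0_1 = 188; x1_1 = 324; y1_1 = 118; x0_2 = 181; y0_2 = 172; x1_2 = 287; y1_2 = 247; x0_3 = 115; y0_3 = 57; x1_3 = 143; y1_3 = 188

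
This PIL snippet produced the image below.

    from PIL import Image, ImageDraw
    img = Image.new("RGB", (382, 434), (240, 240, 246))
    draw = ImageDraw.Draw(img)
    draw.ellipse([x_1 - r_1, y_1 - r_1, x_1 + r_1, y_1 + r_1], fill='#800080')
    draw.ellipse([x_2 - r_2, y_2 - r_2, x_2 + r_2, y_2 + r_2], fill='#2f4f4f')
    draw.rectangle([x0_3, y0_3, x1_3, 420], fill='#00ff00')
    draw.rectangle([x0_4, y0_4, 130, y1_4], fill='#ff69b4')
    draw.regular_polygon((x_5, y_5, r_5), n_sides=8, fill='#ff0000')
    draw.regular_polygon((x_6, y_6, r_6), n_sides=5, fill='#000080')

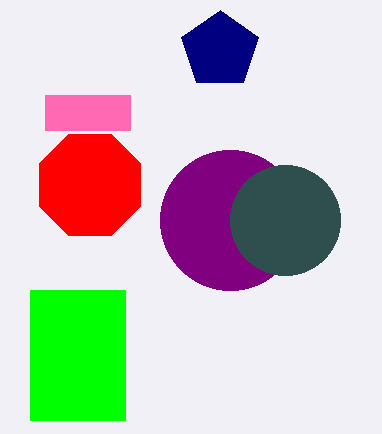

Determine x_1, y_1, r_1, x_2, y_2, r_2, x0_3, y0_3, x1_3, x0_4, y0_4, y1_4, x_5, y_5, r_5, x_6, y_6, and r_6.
x_1 = 230; y_1 = 220; r_1 = 70; x_2 = 285; y_2 = 220; r_2 = 55; x0_3 = 30; y0_3 = 290; x1_3 = 125; x0_4 = 45; y0_4 = 95; y1_4 = 130; x_5 = 90; y_5 = 185; r_5 = 55; x_6 = 220; y_6 = 50; r_6 = 40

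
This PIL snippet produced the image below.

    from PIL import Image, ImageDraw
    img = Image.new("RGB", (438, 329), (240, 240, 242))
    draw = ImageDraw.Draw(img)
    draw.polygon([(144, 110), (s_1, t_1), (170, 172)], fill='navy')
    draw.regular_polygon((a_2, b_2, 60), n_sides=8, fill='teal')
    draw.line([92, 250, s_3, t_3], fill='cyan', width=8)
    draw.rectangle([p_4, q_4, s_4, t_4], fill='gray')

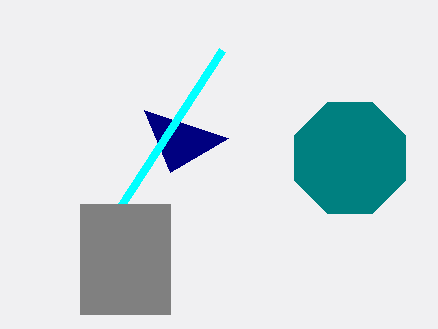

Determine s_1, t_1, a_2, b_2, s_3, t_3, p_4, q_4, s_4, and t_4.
s_1 = 228
t_1 = 138
a_2 = 350
b_2 = 158
s_3 = 222
t_3 = 50
p_4 = 80
q_4 = 204
s_4 = 170
t_4 = 314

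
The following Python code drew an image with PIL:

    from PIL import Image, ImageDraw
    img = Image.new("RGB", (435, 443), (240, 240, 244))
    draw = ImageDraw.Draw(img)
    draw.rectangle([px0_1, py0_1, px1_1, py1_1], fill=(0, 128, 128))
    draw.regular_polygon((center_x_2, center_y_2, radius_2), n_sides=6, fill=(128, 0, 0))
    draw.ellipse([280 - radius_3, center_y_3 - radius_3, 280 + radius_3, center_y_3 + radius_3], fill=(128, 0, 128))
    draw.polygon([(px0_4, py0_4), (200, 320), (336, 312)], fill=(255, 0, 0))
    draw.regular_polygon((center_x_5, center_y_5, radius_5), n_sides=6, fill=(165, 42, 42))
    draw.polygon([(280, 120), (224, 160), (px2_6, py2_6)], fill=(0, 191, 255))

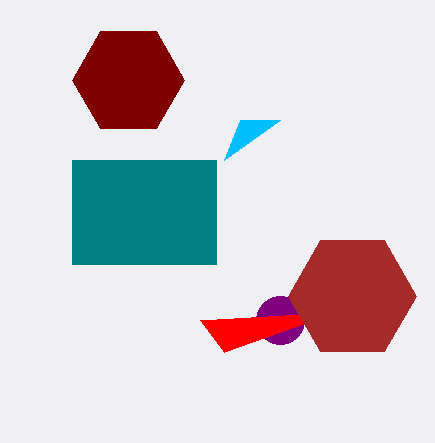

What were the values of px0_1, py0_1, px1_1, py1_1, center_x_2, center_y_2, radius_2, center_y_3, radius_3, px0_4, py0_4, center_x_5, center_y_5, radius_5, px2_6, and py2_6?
px0_1 = 72; py0_1 = 160; px1_1 = 216; py1_1 = 264; center_x_2 = 128; center_y_2 = 80; radius_2 = 56; center_y_3 = 320; radius_3 = 24; px0_4 = 224; py0_4 = 352; center_x_5 = 352; center_y_5 = 296; radius_5 = 64; px2_6 = 240; py2_6 = 120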